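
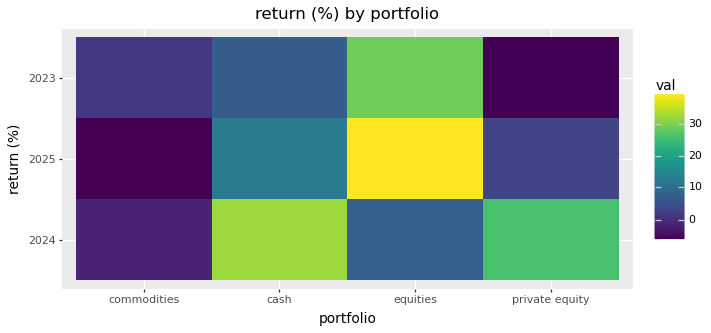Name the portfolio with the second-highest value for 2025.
cash

Top 3 for 2025: equities ≈ 40, cash ≈ 15, private equity ≈ 5.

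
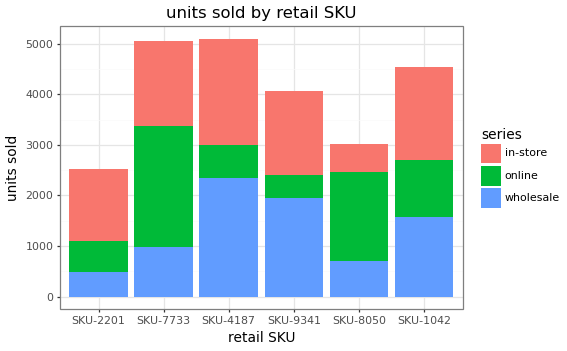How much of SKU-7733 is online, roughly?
≈ 2500

online top ≈ 3500, bottom ≈ 1000; segment ≈ 2500.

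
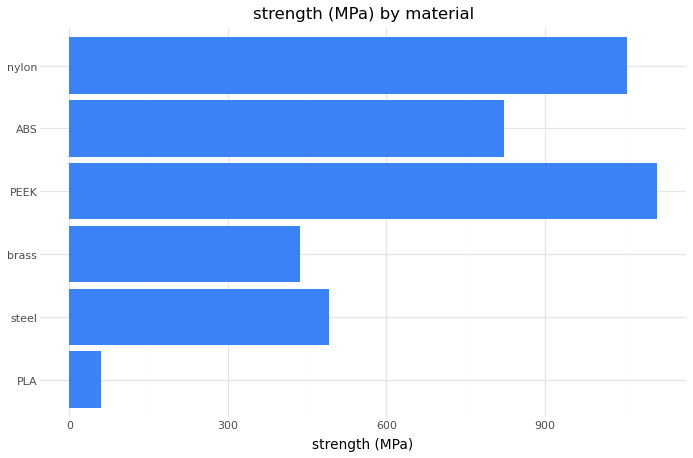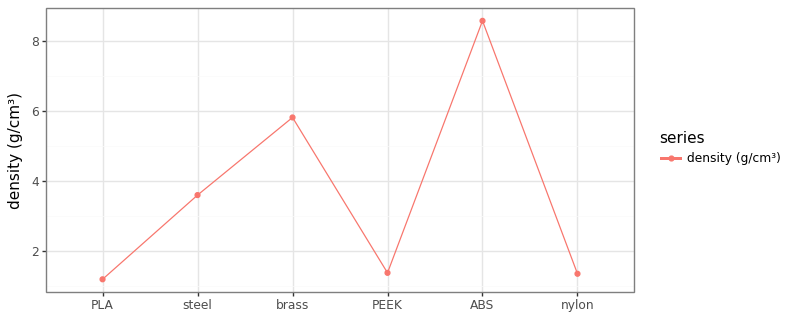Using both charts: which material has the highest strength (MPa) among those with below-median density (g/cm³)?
Chart 2 median density (g/cm³) ≈ 2; below-median materials: PLA, PEEK, nylon. Among those, PEEK has the highest strength (MPa) (≈ 1200).

PEEK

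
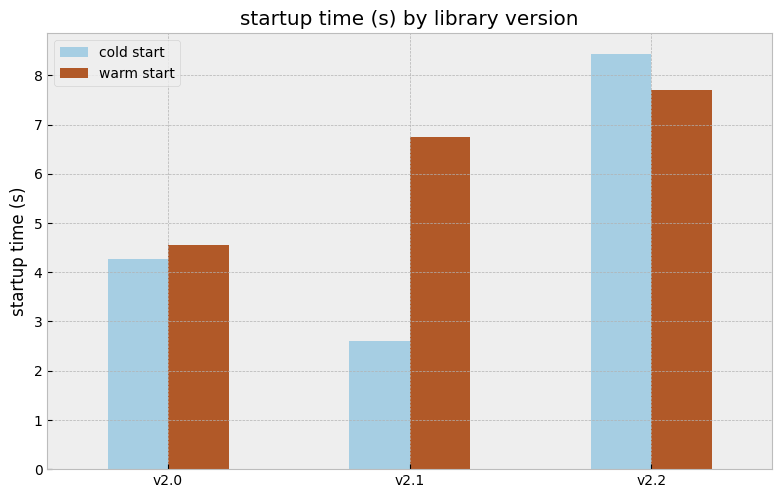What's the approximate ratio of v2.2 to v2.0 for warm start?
≈ 1.6×

v2.2 ≈ 8, v2.0 ≈ 5; 8/5 ≈ 1.6.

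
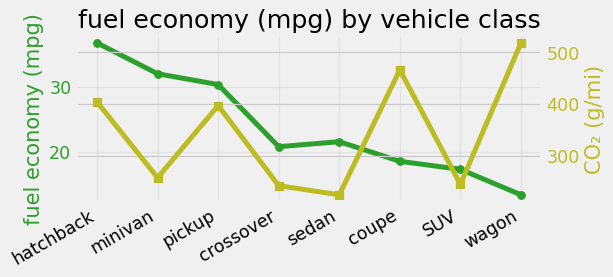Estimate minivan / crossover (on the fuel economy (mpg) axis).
≈ 1.6×

minivan ≈ 32, crossover ≈ 20; 32/20 ≈ 1.6.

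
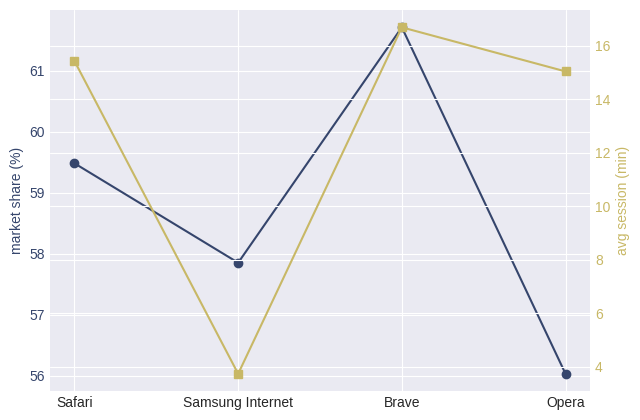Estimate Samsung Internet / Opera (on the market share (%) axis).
Samsung Internet ≈ 58.0, Opera ≈ 56.0; 58.0/56.0 ≈ 1.04.

≈ 1.04×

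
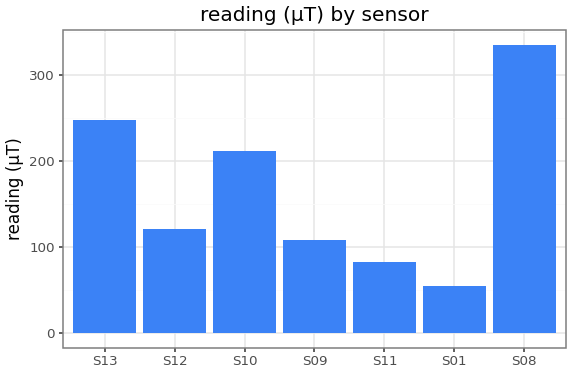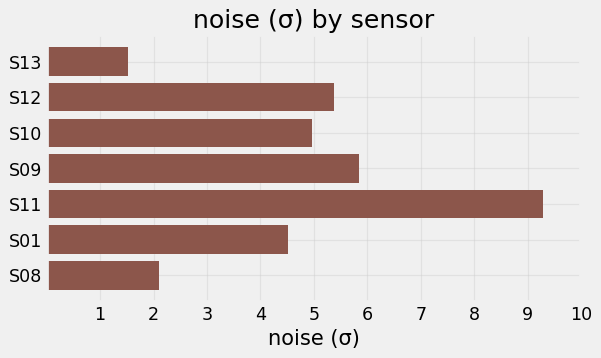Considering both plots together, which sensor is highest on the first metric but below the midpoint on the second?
S08

Chart 2 median noise (σ) ≈ 5; below-median sensors: S13, S01, S08. Among those, S08 has the highest reading (µT) (≈ 350).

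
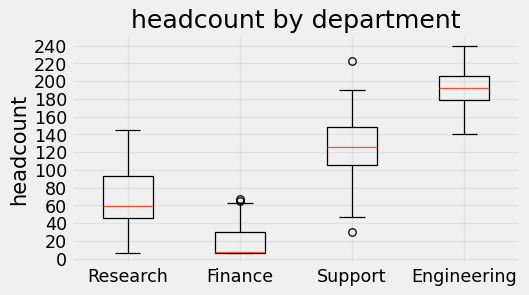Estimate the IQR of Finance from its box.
≈ 20

Q3 ≈ 20, Q1 ≈ 0; IQR ≈ 20.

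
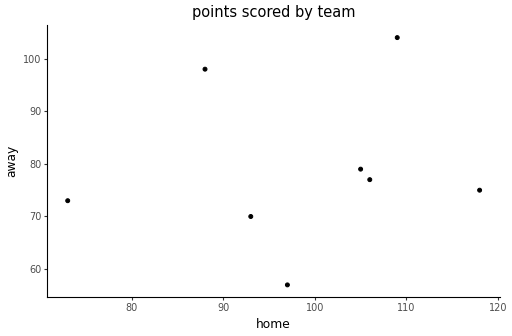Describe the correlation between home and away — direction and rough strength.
no clear correlation

Points are roughly uncorrelated; weak (|r| ≈ 0.1).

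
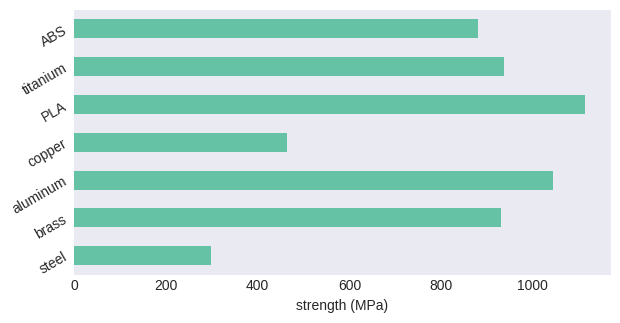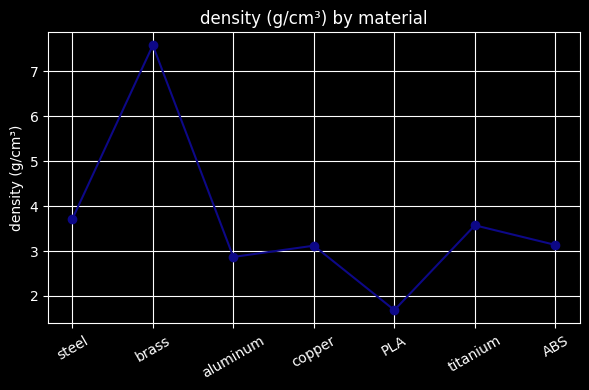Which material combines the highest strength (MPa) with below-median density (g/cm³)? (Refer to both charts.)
Chart 2 median density (g/cm³) ≈ 3; below-median materials: aluminum, copper, PLA. Among those, PLA has the highest strength (MPa) (≈ 1200).

PLA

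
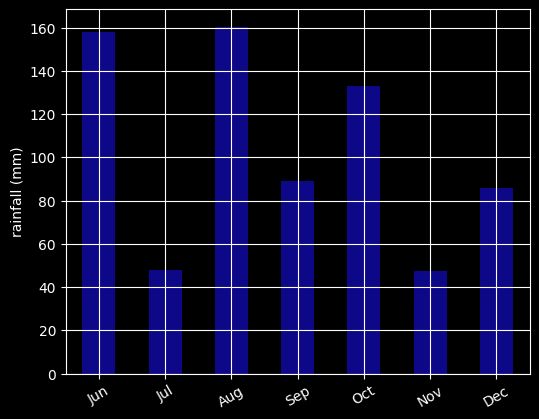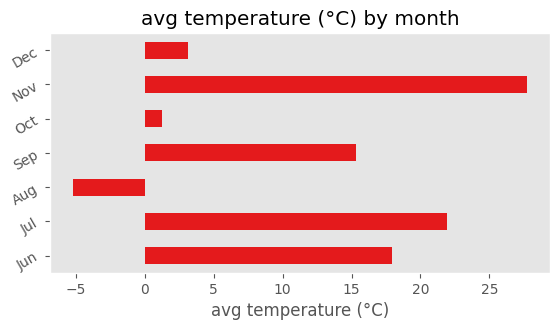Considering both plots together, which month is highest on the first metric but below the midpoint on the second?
Aug

Chart 2 median avg temperature (°C) ≈ 15; below-median months: Aug, Oct, Dec. Among those, Aug has the highest rainfall (mm) (≈ 160).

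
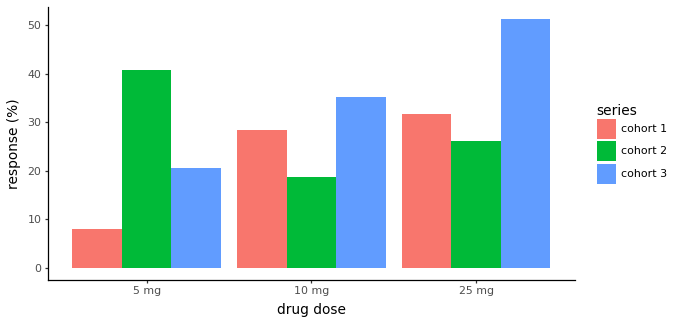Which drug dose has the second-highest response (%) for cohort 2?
Top 3 for cohort 2: 5 mg ≈ 40, 25 mg ≈ 25, 10 mg ≈ 20.

25 mg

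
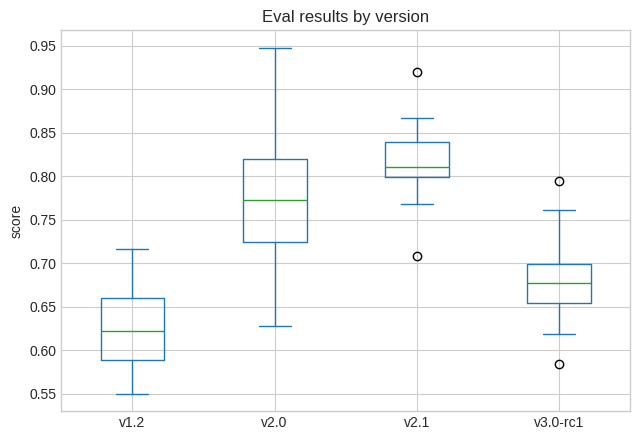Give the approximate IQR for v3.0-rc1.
Q3 ≈ 0.70, Q1 ≈ 0.66; IQR ≈ 0.04.

≈ 0.04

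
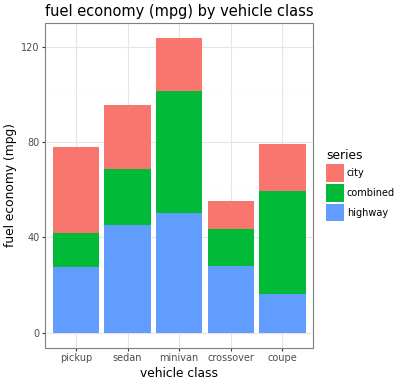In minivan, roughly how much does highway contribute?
≈ 60

highway top ≈ 60, bottom ≈ 0; segment ≈ 60.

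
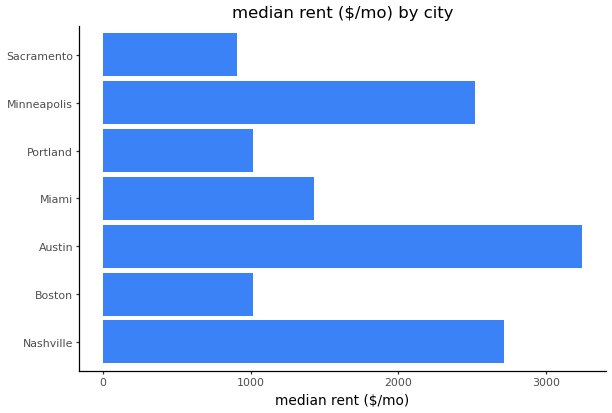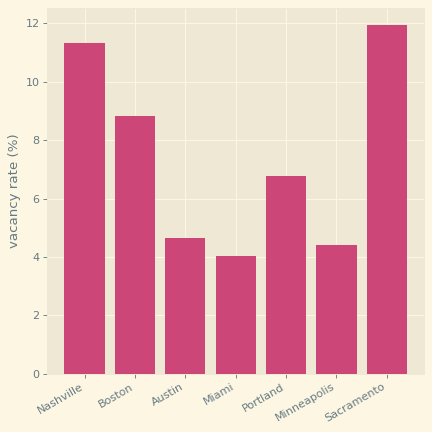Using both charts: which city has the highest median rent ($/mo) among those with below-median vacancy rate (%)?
Austin

Chart 2 median vacancy rate (%) ≈ 6; below-median cities: Austin, Miami, Minneapolis. Among those, Austin has the highest median rent ($/mo) (≈ 3000).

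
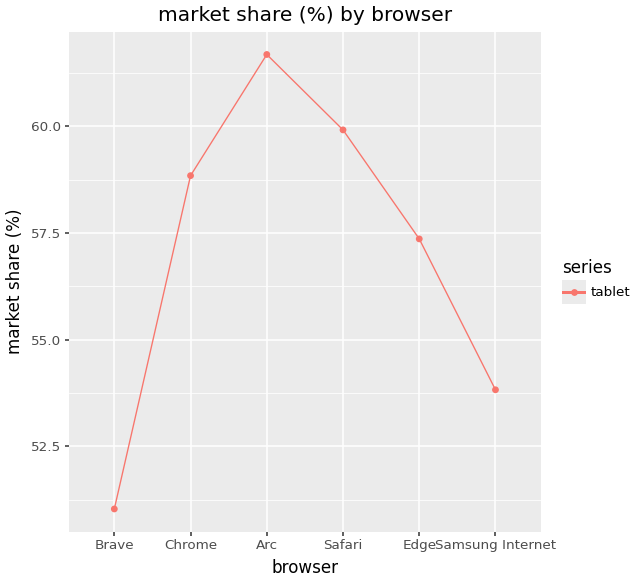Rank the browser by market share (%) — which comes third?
Top 4: Arc ≈ 62, Safari ≈ 60, Chrome ≈ 59, Edge ≈ 57.

Chrome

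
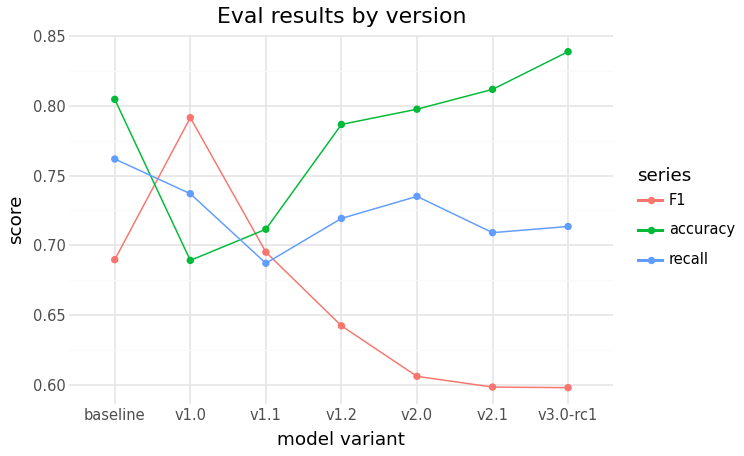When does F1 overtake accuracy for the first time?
v1.0

baseline: F1 ≈ 0.70 vs accuracy ≈ 0.80 (not yet); v1.0: F1 ≈ 0.80 vs accuracy ≈ 0.70 (first crossover).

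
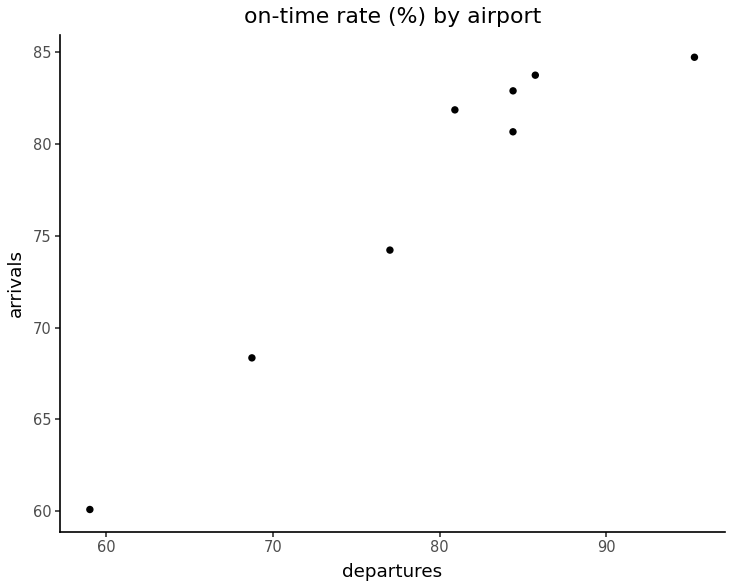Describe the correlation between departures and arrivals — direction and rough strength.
Points are positively correlated; strong (|r| ≈ 1.0).

positive, strong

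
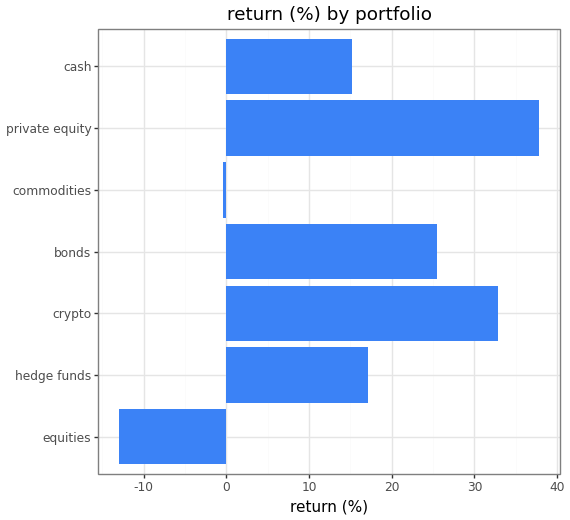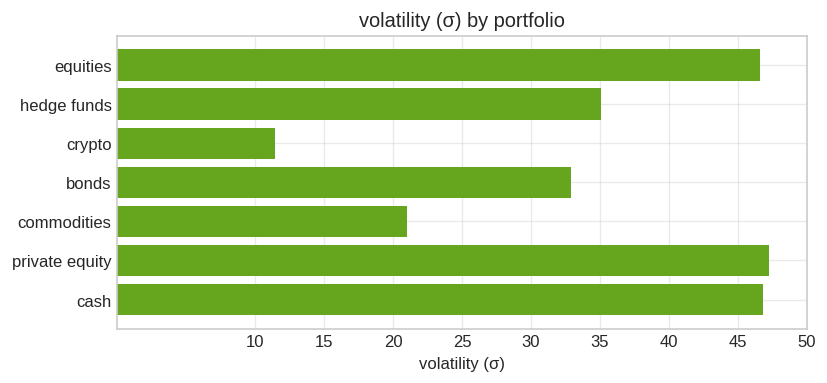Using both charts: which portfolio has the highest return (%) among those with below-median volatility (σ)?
Chart 2 median volatility (σ) ≈ 35; below-median portfolios: crypto, bonds, commodities. Among those, crypto has the highest return (%) (≈ 35).

crypto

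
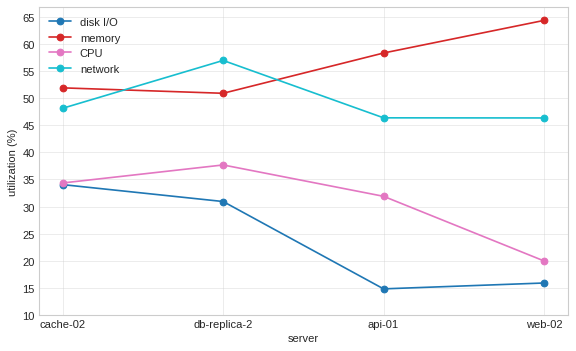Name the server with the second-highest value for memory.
Top 3 for memory: web-02 ≈ 65, api-01 ≈ 60, cache-02 ≈ 50.

api-01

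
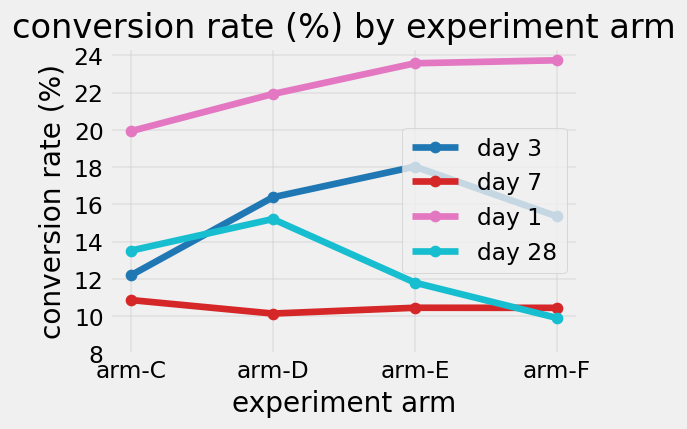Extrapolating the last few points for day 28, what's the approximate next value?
Last three: 16, 12, 10 → slope ≈ -3/step → next ≈ 7.

≈ 7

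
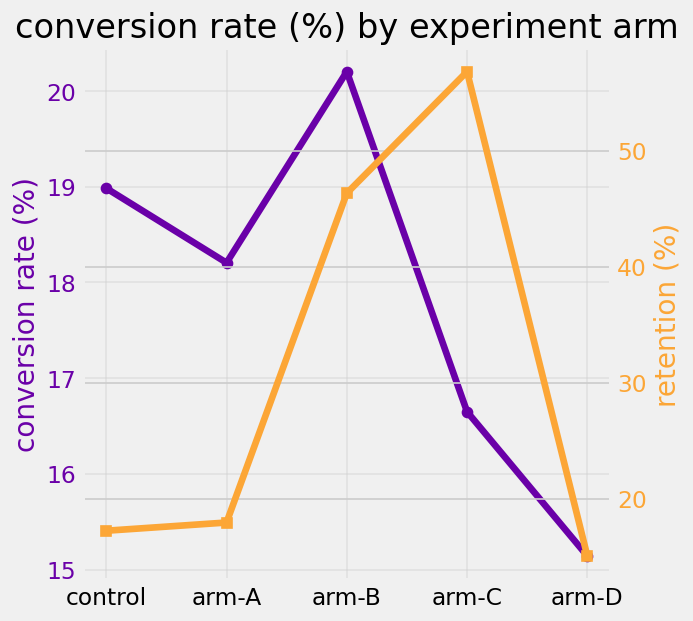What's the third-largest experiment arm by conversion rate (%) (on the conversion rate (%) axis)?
arm-A

Top 4 (on the conversion rate (%) axis): arm-B ≈ 20.0, control ≈ 19.0, arm-A ≈ 18.0, arm-C ≈ 16.5.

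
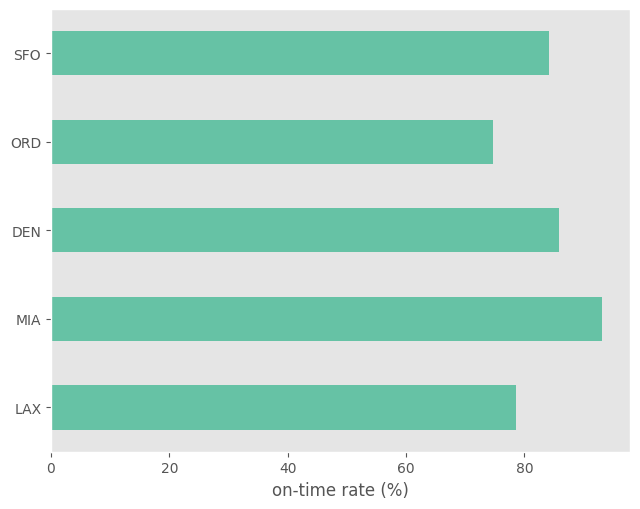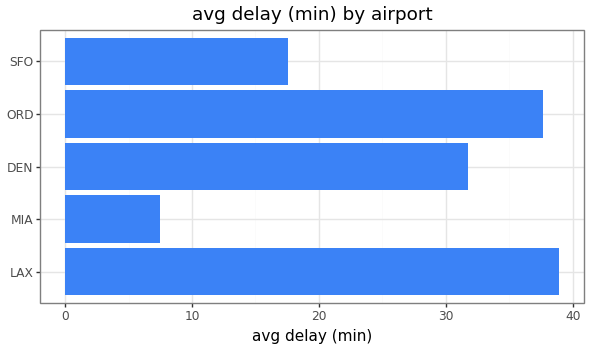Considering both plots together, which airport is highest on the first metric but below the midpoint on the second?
Chart 2 median avg delay (min) ≈ 30; below-median airports: MIA, SFO. Among those, MIA has the highest on-time rate (%) (≈ 90).

MIA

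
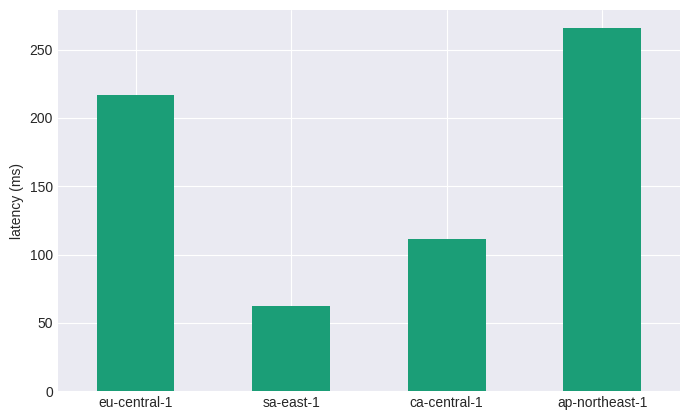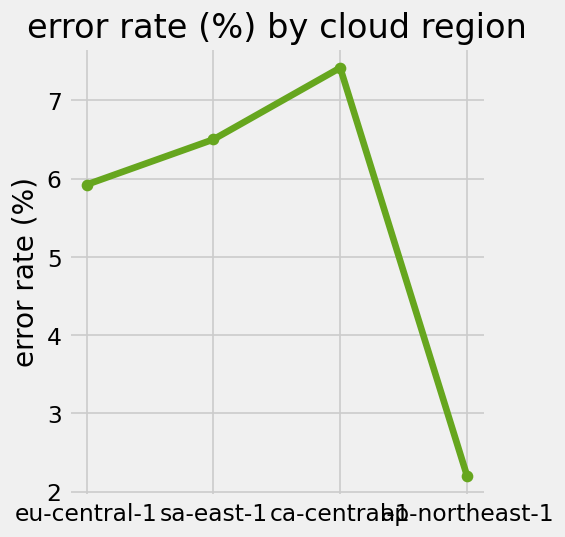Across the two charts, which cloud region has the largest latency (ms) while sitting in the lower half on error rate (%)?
ap-northeast-1

Chart 2 median error rate (%) ≈ 6; below-median cloud regions: eu-central-1, ap-northeast-1. Among those, ap-northeast-1 has the highest latency (ms) (≈ 275).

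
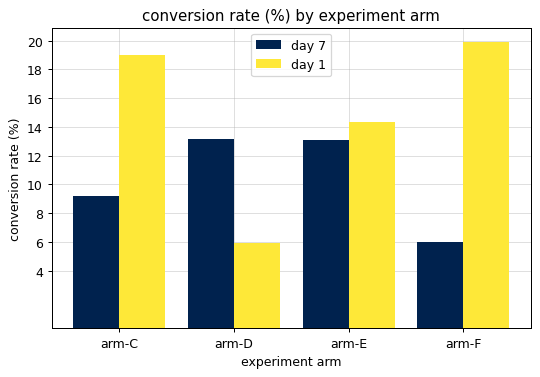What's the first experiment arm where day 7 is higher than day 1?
arm-C: day 7 ≈ 10 vs day 1 ≈ 20 (not yet); arm-D: day 7 ≈ 14 vs day 1 ≈ 6 (first crossover).

arm-D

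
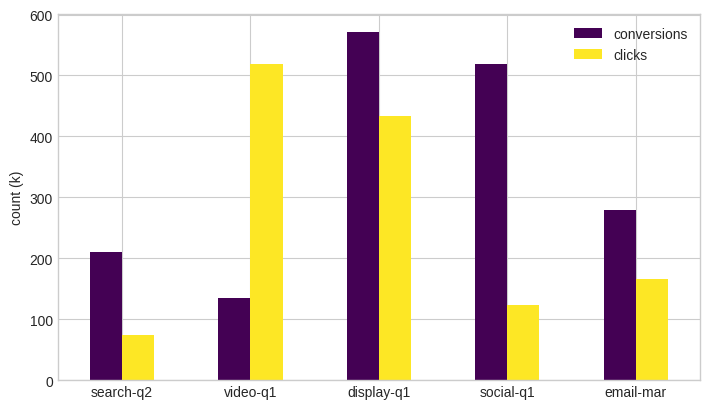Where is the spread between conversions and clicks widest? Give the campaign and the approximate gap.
social-q1, ≈ 400 k

social-q1: conversions ≈ 500, clicks ≈ 100 → gap ≈ 400. Next-largest (video-q1) is only ≈ 350.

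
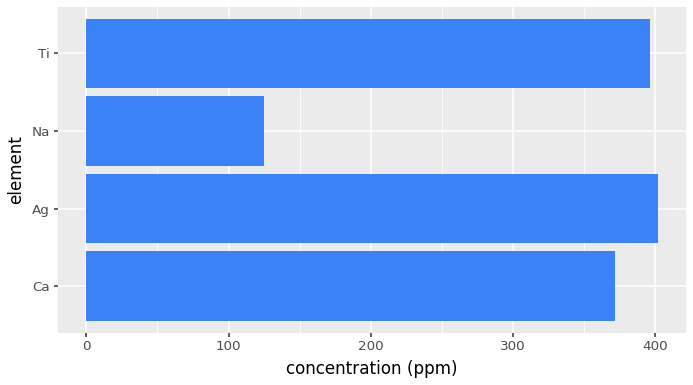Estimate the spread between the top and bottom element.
Max Ag ≈ 400, min Na ≈ 100; range ≈ 300.

≈ 300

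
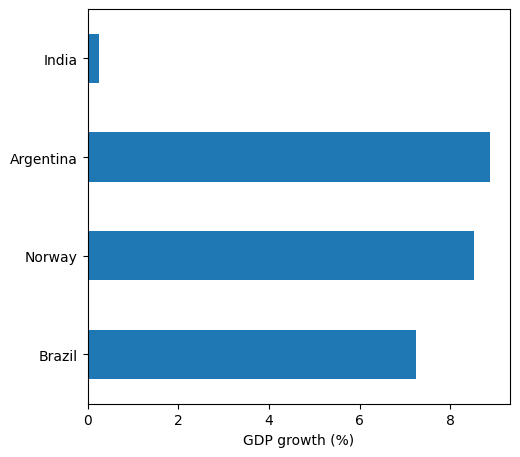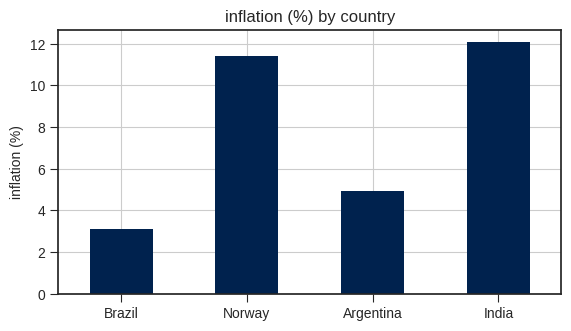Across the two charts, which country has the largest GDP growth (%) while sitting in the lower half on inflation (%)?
Chart 2 median inflation (%) ≈ 8; below-median countries: Brazil, Argentina. Among those, Argentina has the highest GDP growth (%) (≈ 9).

Argentina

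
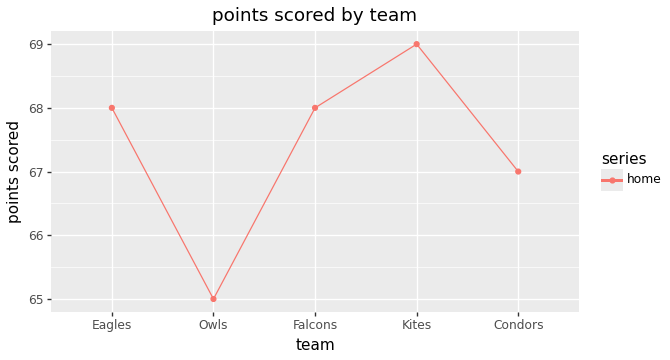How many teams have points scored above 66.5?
Above 66.5: Eagles, Falcons, Kites, Condors.

4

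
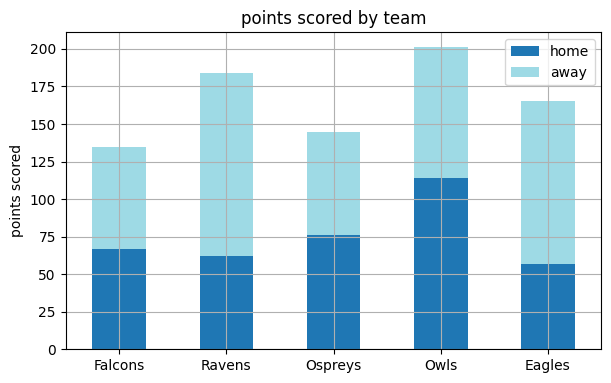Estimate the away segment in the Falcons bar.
away top ≈ 140, bottom ≈ 60; segment ≈ 80.

≈ 80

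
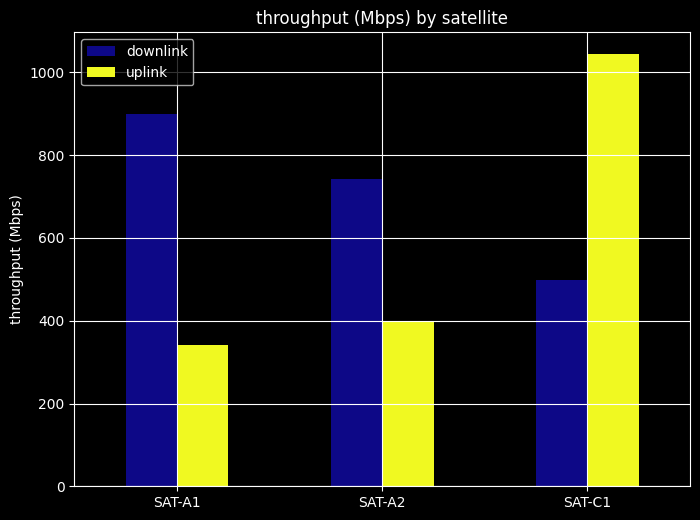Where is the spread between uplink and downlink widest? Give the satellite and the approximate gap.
SAT-A1, ≈ 600 Mbps

SAT-A1: uplink ≈ 300, downlink ≈ 900 → gap ≈ 600. Next-largest (SAT-C1) is only ≈ 500.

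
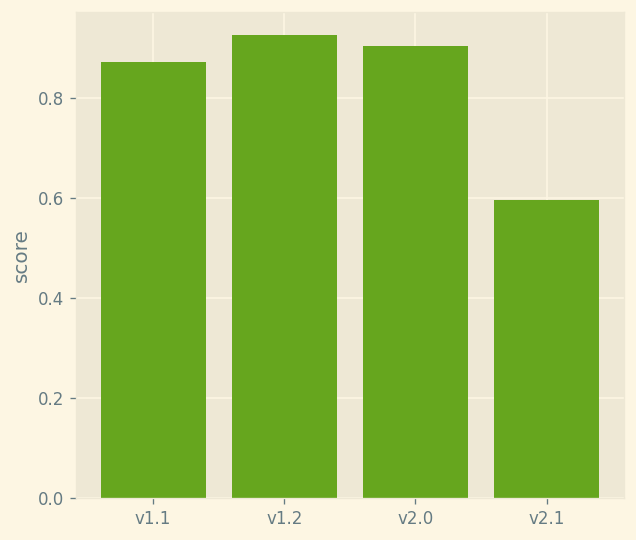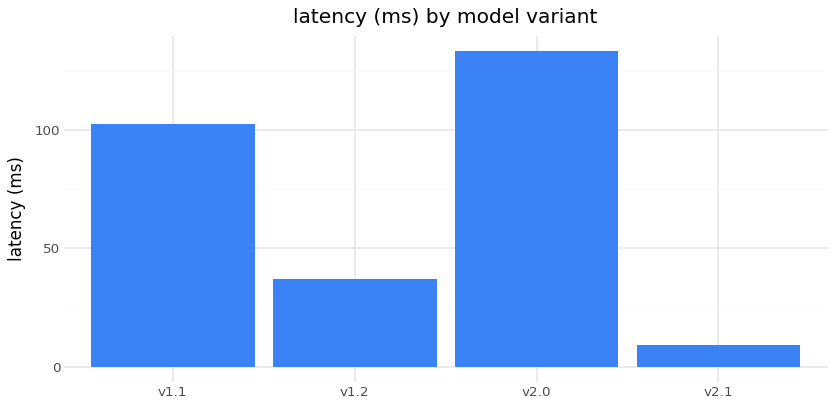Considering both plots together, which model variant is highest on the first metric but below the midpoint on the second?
Chart 2 median latency (ms) ≈ 60; below-median model variants: v1.2, v2.1. Among those, v1.2 has the highest score (≈ 0.9).

v1.2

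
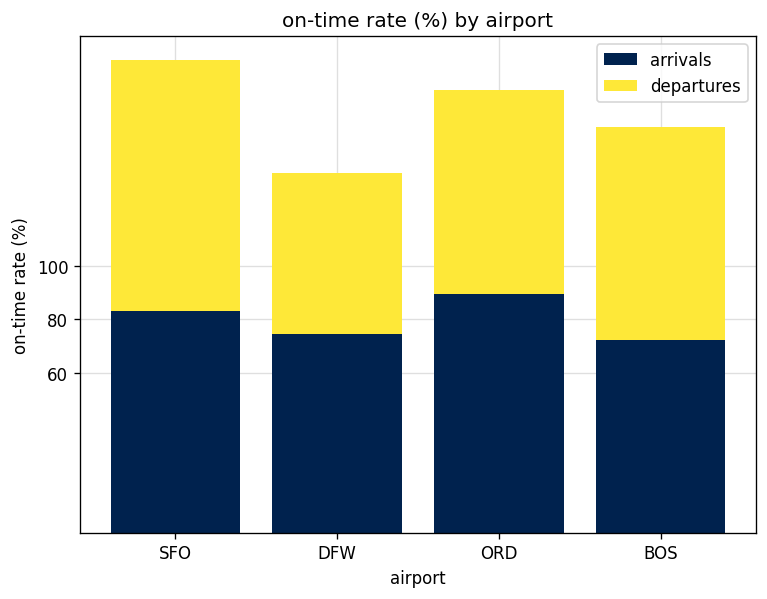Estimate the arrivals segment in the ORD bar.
arrivals top ≈ 80, bottom ≈ 0; segment ≈ 80.

≈ 80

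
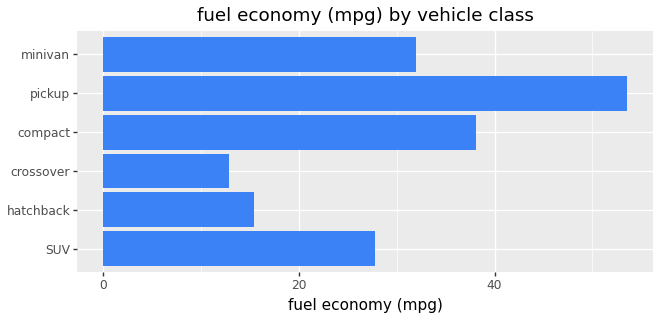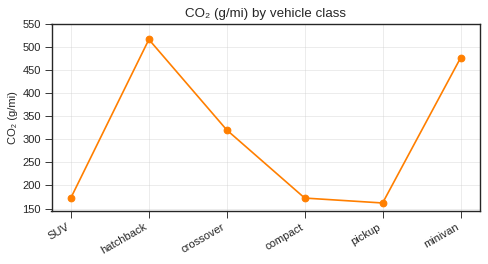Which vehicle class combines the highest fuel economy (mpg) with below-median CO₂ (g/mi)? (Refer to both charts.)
pickup

Chart 2 median CO₂ (g/mi) ≈ 250; below-median vehicle classes: SUV, compact, pickup. Among those, pickup has the highest fuel economy (mpg) (≈ 55).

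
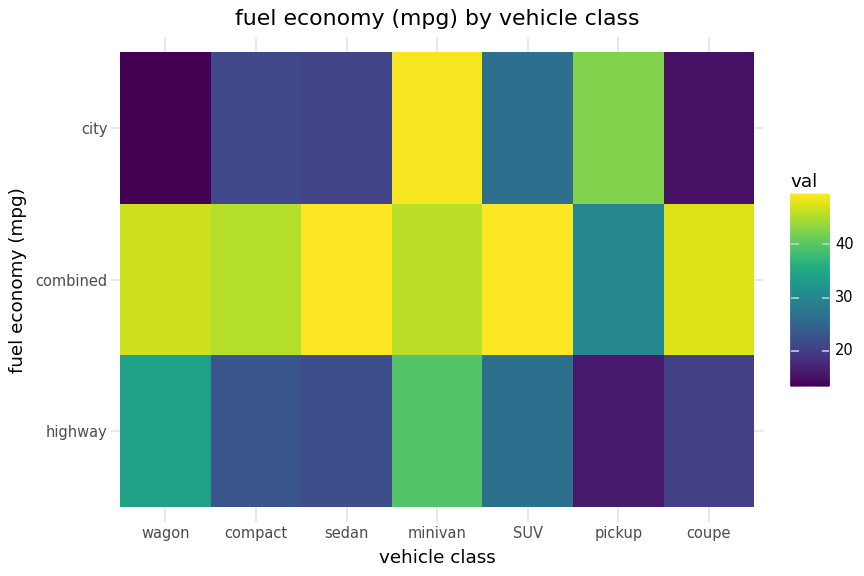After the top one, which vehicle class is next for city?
pickup

Top 3 for city: minivan ≈ 50, pickup ≈ 45, SUV ≈ 25.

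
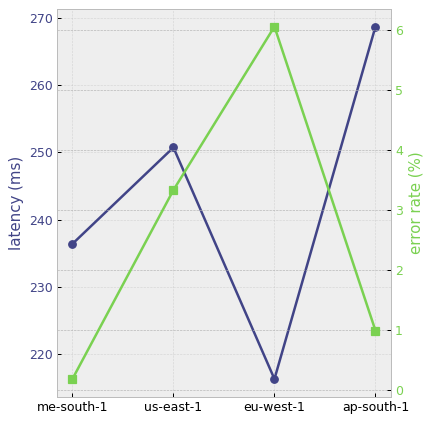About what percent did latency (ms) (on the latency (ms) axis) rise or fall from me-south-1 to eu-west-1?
me-south-1 ≈ 235, eu-west-1 ≈ 215; (215 − 235) / 235 ≈ -8.5%.

≈ -8.5%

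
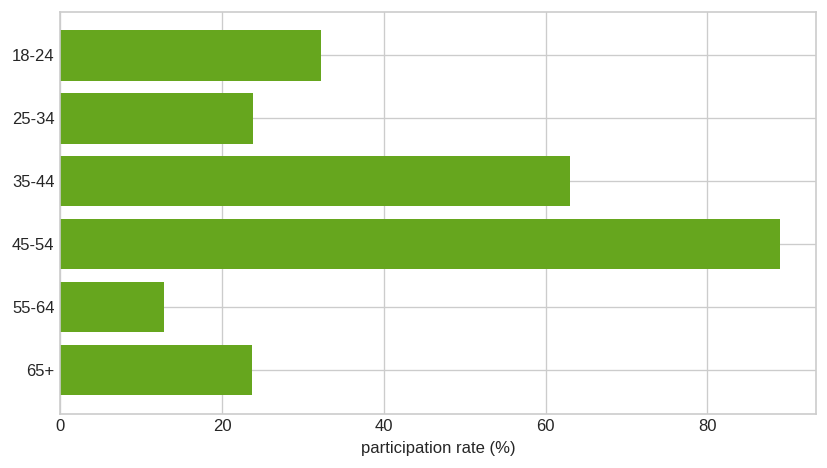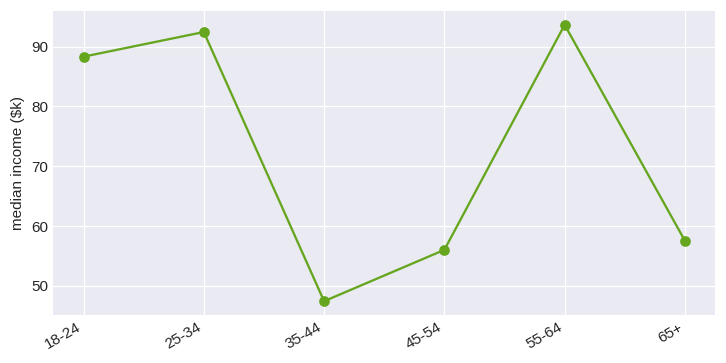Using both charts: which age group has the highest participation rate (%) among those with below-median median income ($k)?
45-54

Chart 2 median median income ($k) ≈ 70; below-median age groups: 35-44, 45-54, 65+. Among those, 45-54 has the highest participation rate (%) (≈ 90).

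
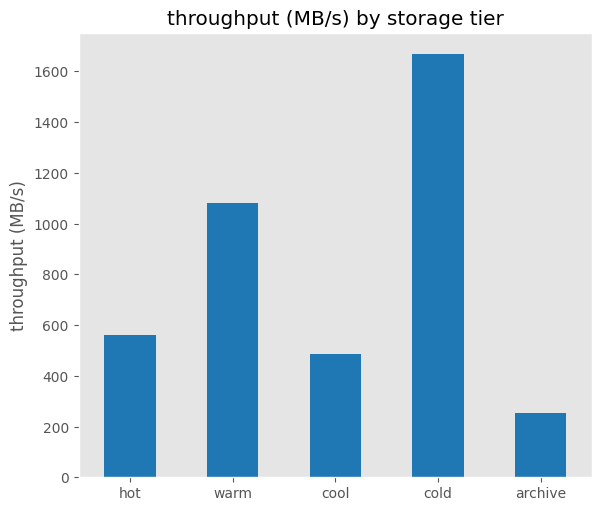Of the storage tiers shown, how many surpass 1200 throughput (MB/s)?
Above 1200: cold.

1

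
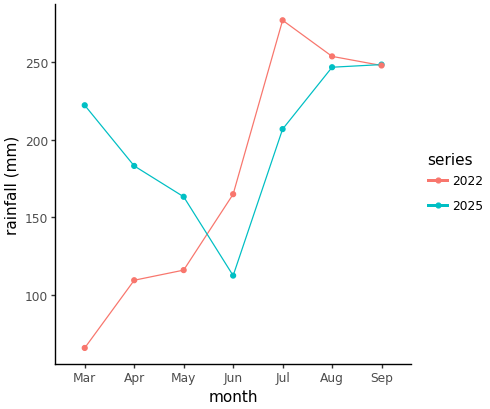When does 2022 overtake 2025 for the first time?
Jun

May: 2022 ≈ 120 vs 2025 ≈ 160 (not yet); Jun: 2022 ≈ 160 vs 2025 ≈ 120 (first crossover).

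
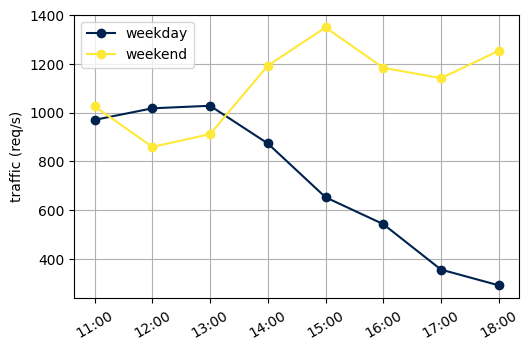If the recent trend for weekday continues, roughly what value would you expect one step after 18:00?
≈ 200

Last three: 500, 400, 300 → slope ≈ -100/step → next ≈ 200.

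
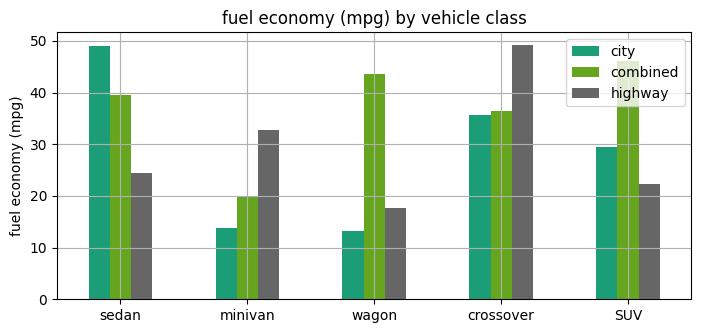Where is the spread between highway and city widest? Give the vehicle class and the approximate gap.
sedan: highway ≈ 25, city ≈ 50 → gap ≈ 25. Next-largest (minivan) is only ≈ 20.

sedan, ≈ 25 mpg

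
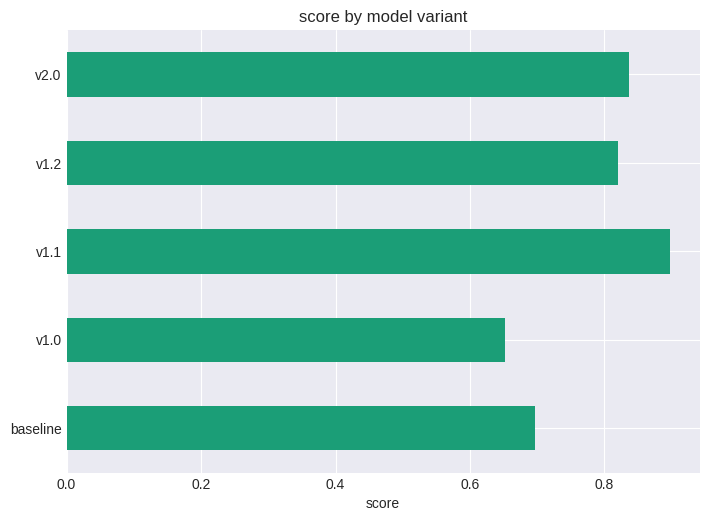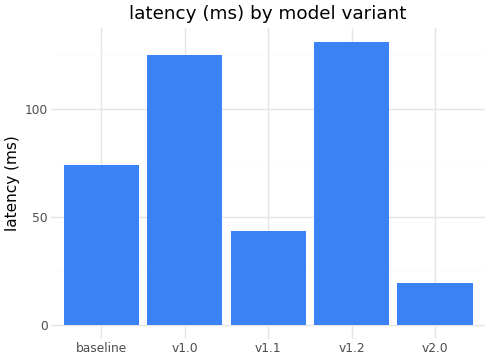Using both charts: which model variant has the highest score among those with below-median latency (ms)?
v1.1

Chart 2 median latency (ms) ≈ 80; below-median model variants: v1.1, v2.0. Among those, v1.1 has the highest score (≈ 0.9).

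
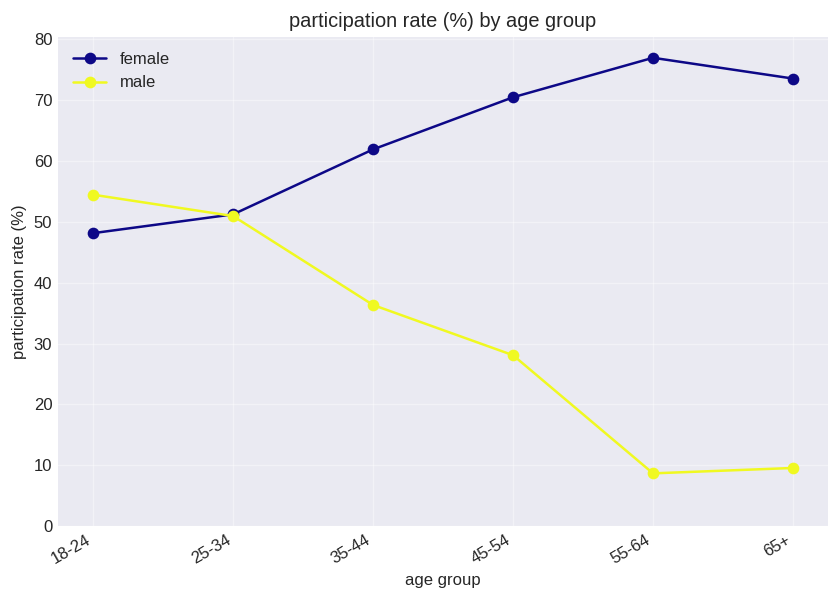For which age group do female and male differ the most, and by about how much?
55-64: female ≈ 80, male ≈ 10 → gap ≈ 70. Next-largest (65+) is only ≈ 60.

55-64, ≈ 70 %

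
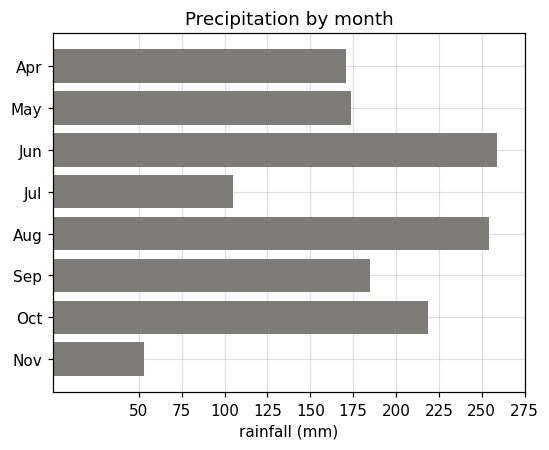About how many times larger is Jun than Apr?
≈ 1.43×

Jun ≈ 250, Apr ≈ 175; 250/175 ≈ 1.43.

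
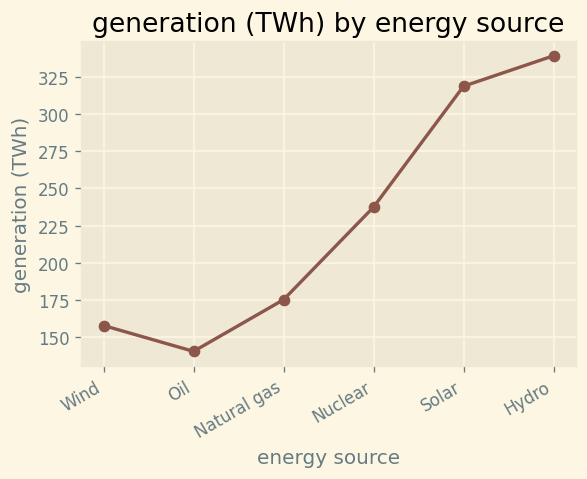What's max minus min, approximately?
≈ 200

Max Hydro ≈ 340, min Oil ≈ 140; range ≈ 200.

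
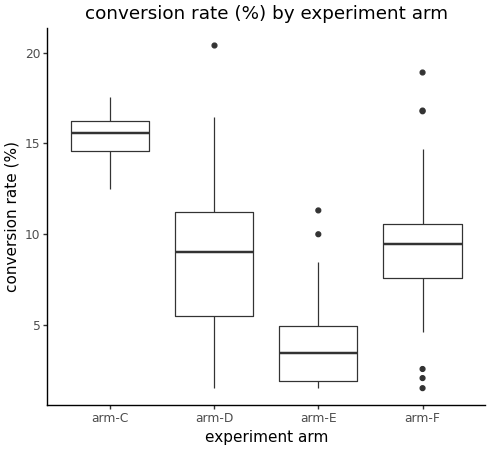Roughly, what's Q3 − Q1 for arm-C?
Q3 ≈ 16, Q1 ≈ 14; IQR ≈ 2.

≈ 2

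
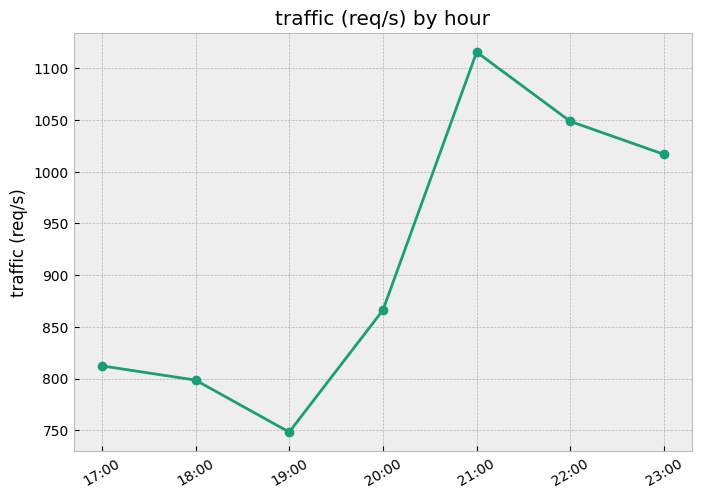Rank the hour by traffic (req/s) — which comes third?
Top 4: 21:00 ≈ 1100, 22:00 ≈ 1050, 23:00 ≈ 1000, 20:00 ≈ 850.

23:00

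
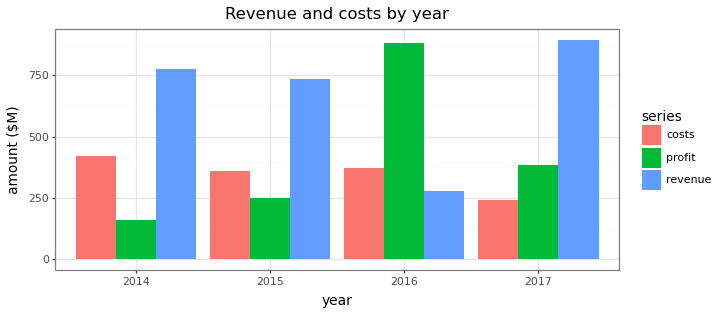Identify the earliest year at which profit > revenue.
2015: profit ≈ 200 vs revenue ≈ 700 (not yet); 2016: profit ≈ 900 vs revenue ≈ 300 (first crossover).

2016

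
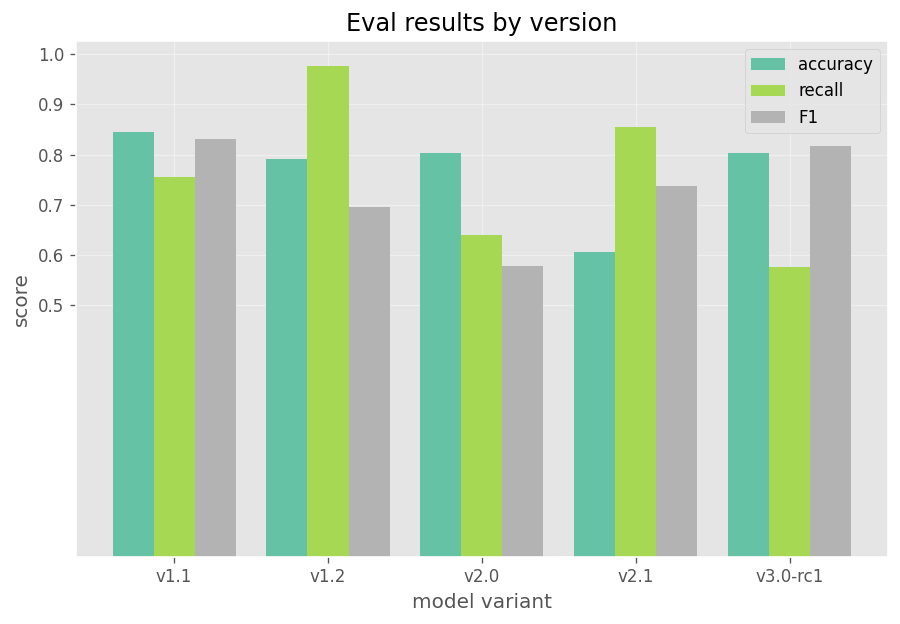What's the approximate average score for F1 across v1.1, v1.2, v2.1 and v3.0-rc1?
≈ 0.75

(0.8 + 0.7 + 0.7 + 0.8) / 4 ≈ 0.75.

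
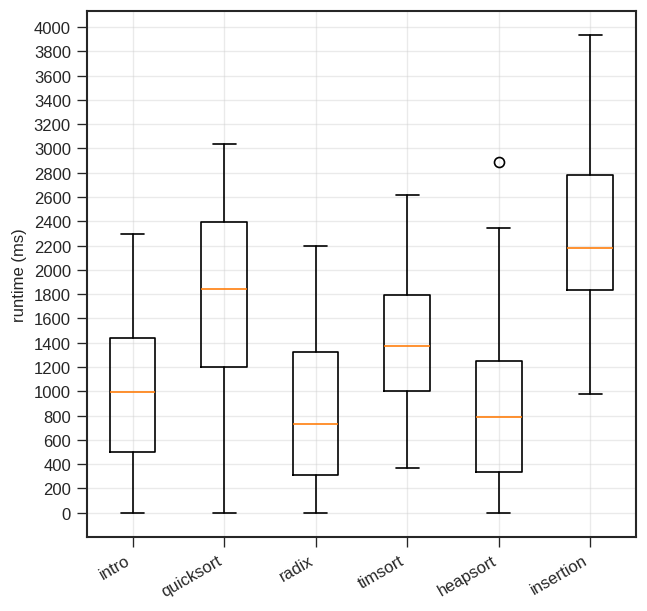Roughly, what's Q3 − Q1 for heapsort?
Q3 ≈ 1200, Q1 ≈ 400; IQR ≈ 800.

≈ 800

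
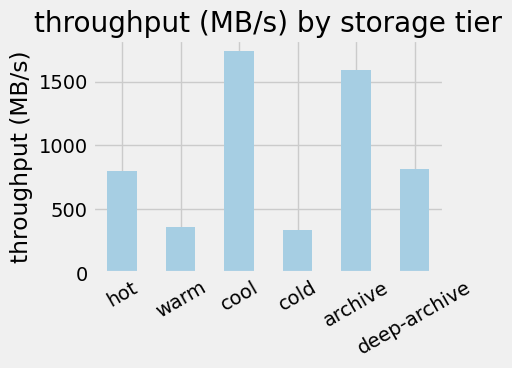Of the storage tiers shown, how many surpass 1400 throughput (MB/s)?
2

Above 1400: cool, archive.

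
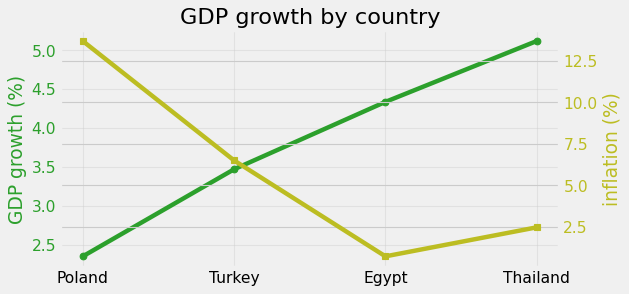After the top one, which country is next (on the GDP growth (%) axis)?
Egypt

Top 3 (on the GDP growth (%) axis): Thailand ≈ 5.0, Egypt ≈ 4.5, Turkey ≈ 3.5.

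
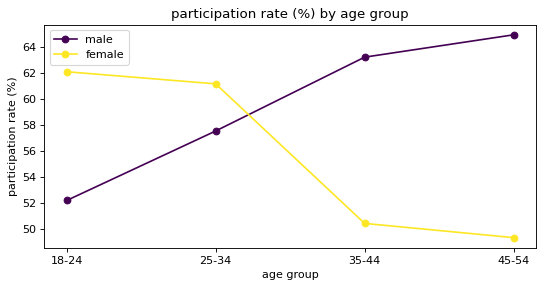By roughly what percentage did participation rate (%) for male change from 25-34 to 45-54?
≈ +10.3%

25-34 ≈ 58, 45-54 ≈ 64; (64 − 58) / 58 ≈ +10.3%.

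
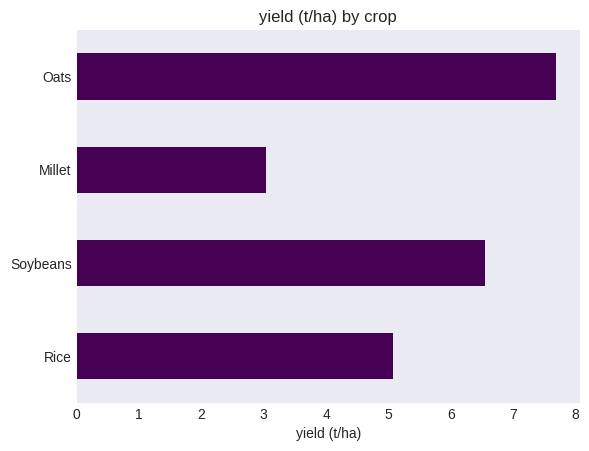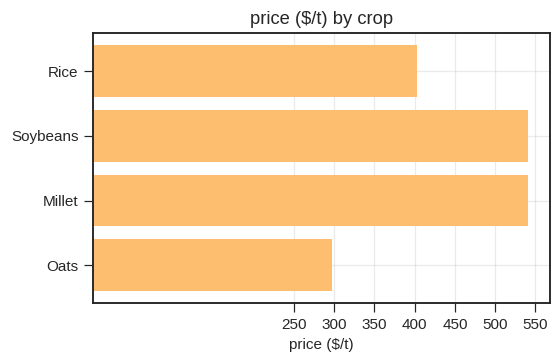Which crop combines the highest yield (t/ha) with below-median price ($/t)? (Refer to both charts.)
Oats

Chart 2 median price ($/t) ≈ 450; below-median crops: Rice, Oats. Among those, Oats has the highest yield (t/ha) (≈ 8).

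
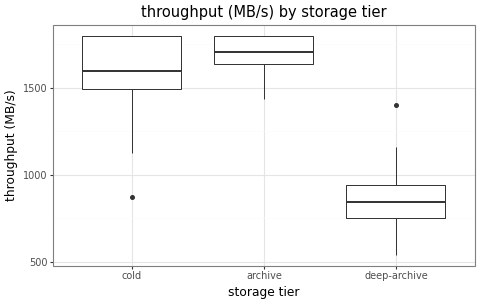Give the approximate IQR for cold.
Q3 ≈ 1800, Q1 ≈ 1500; IQR ≈ 300.

≈ 300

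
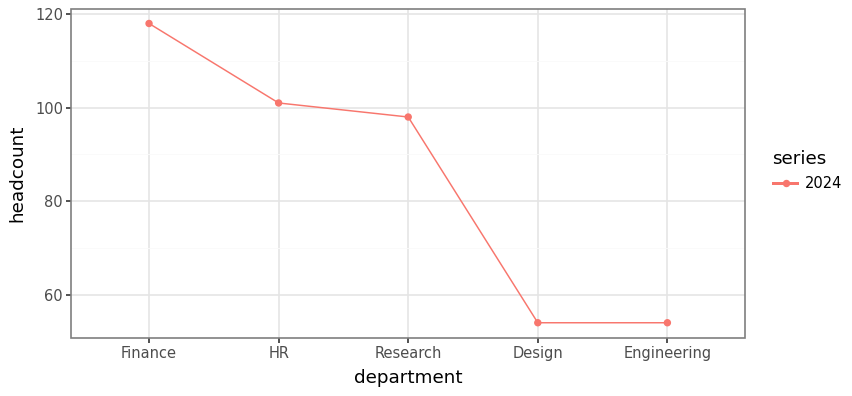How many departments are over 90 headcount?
Above 90: Finance, HR, Research.

3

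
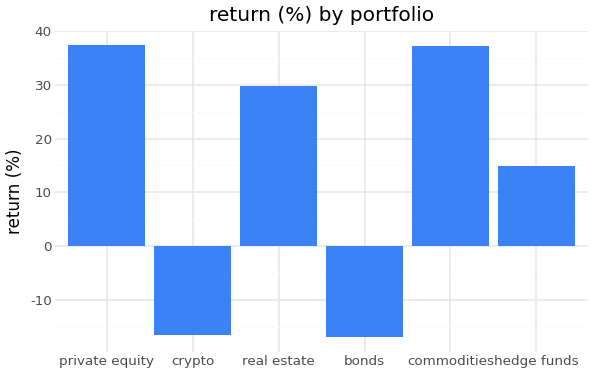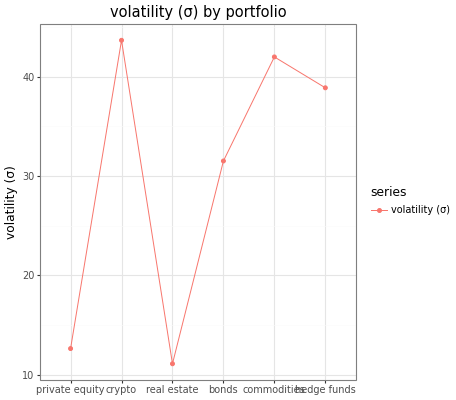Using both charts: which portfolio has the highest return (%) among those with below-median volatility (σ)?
Chart 2 median volatility (σ) ≈ 35; below-median portfolios: private equity, real estate, bonds. Among those, private equity has the highest return (%) (≈ 35).

private equity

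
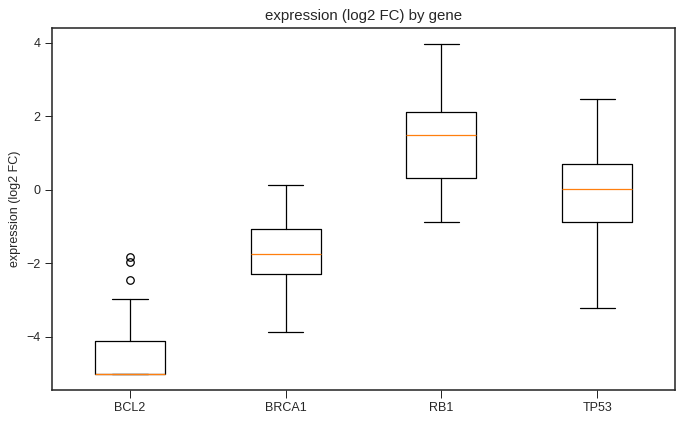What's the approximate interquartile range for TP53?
Q3 ≈ 0.5, Q1 ≈ -1.0; IQR ≈ 1.5.

≈ 1.5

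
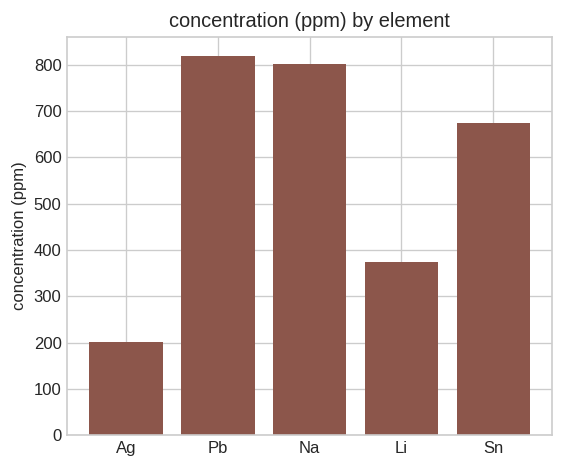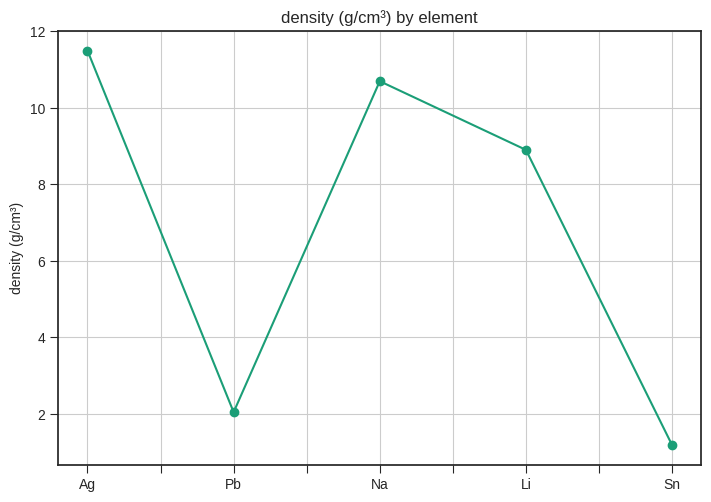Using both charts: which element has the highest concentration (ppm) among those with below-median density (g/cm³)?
Pb

Chart 2 median density (g/cm³) ≈ 8; below-median elements: Pb, Sn. Among those, Pb has the highest concentration (ppm) (≈ 800).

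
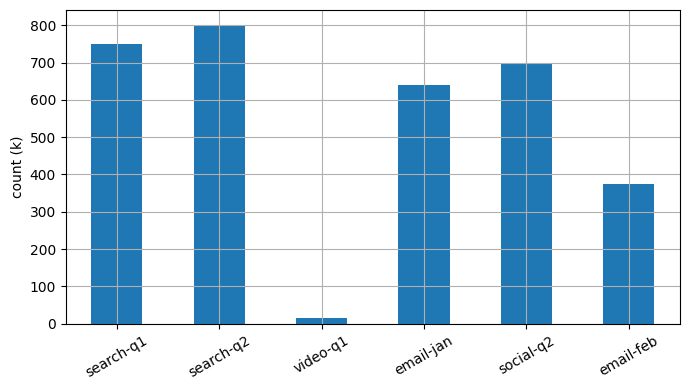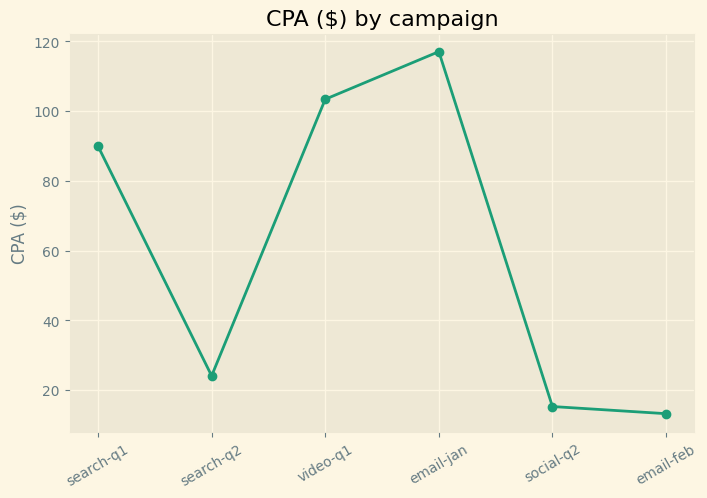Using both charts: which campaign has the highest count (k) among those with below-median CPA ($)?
Chart 2 median CPA ($) ≈ 60; below-median campaigns: search-q2, social-q2, email-feb. Among those, search-q2 has the highest count (k) (≈ 800).

search-q2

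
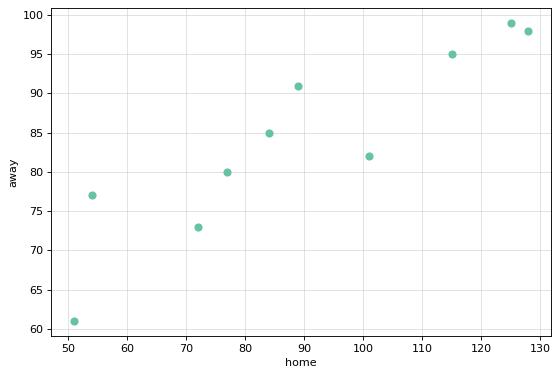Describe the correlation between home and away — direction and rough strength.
Points are positively correlated; strong (|r| ≈ 0.9).

positive, strong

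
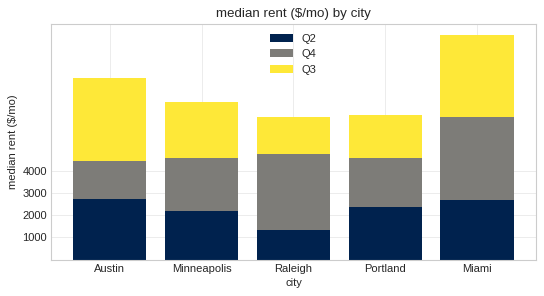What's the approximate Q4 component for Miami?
≈ 3000

Q4 top ≈ 6000, bottom ≈ 3000; segment ≈ 3000.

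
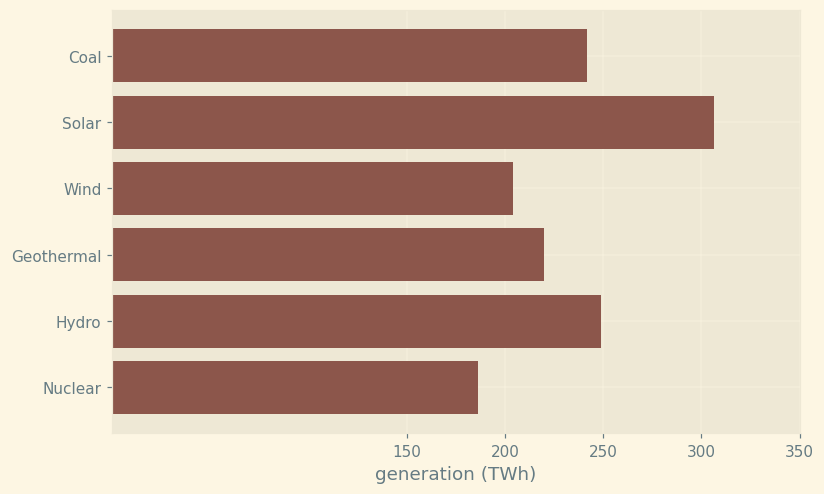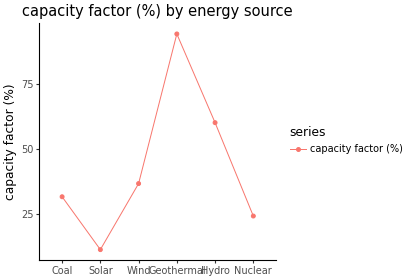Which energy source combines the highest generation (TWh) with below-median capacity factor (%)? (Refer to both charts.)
Chart 2 median capacity factor (%) ≈ 30; below-median energy sources: Coal, Solar, Nuclear. Among those, Solar has the highest generation (TWh) (≈ 300).

Solar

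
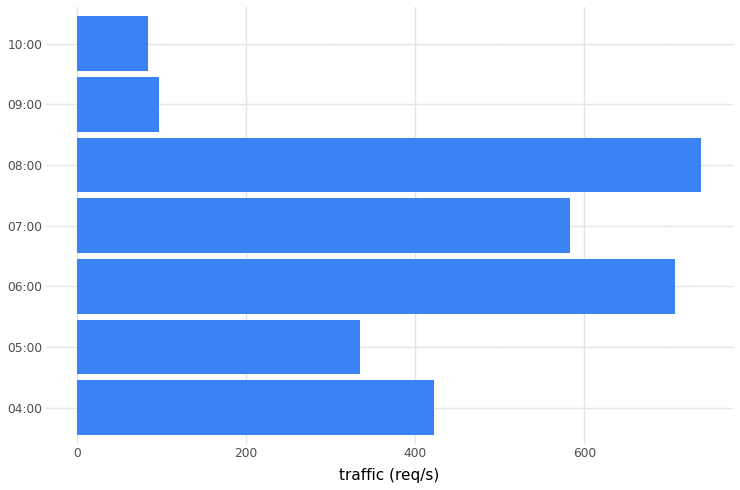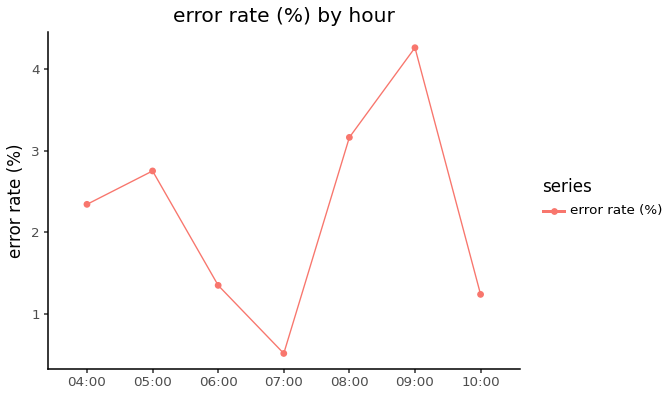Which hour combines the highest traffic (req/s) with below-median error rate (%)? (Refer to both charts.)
Chart 2 median error rate (%) ≈ 2.5; below-median hours: 06:00, 07:00, 10:00. Among those, 06:00 has the highest traffic (req/s) (≈ 700).

06:00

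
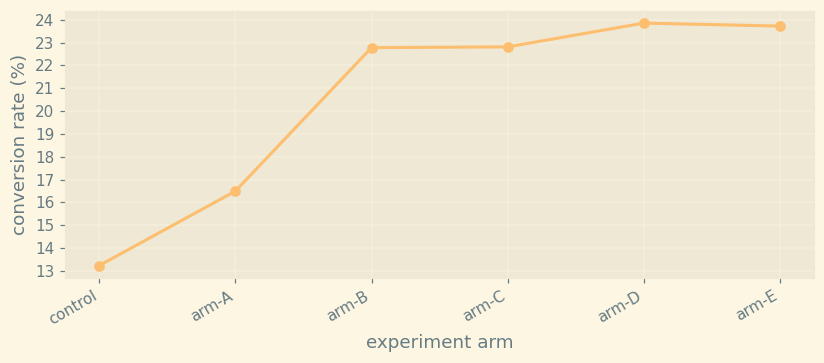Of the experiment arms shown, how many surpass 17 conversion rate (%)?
4

Above 17: arm-B, arm-C, arm-D, arm-E.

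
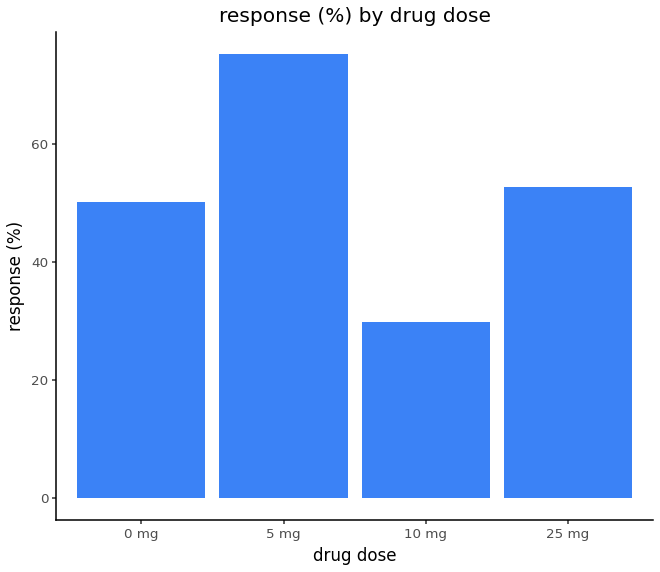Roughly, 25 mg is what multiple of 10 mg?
≈ 1.67×

25 mg ≈ 50, 10 mg ≈ 30; 50/30 ≈ 1.67.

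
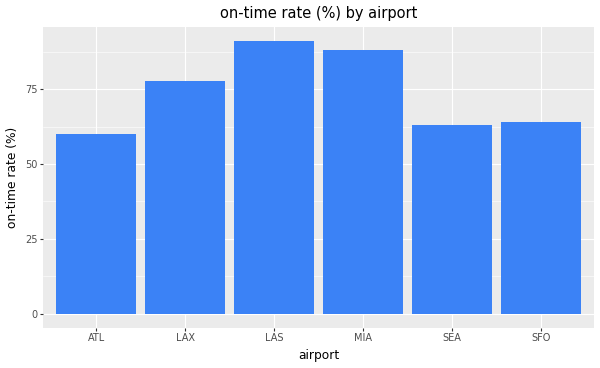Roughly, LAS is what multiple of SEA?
LAS ≈ 90, SEA ≈ 60; 90/60 ≈ 1.5.

≈ 1.5×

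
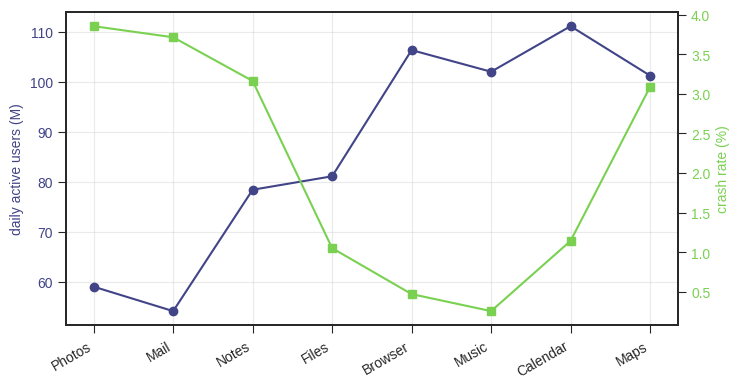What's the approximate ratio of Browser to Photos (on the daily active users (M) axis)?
Browser ≈ 105, Photos ≈ 60; 105/60 ≈ 1.75.

≈ 1.75×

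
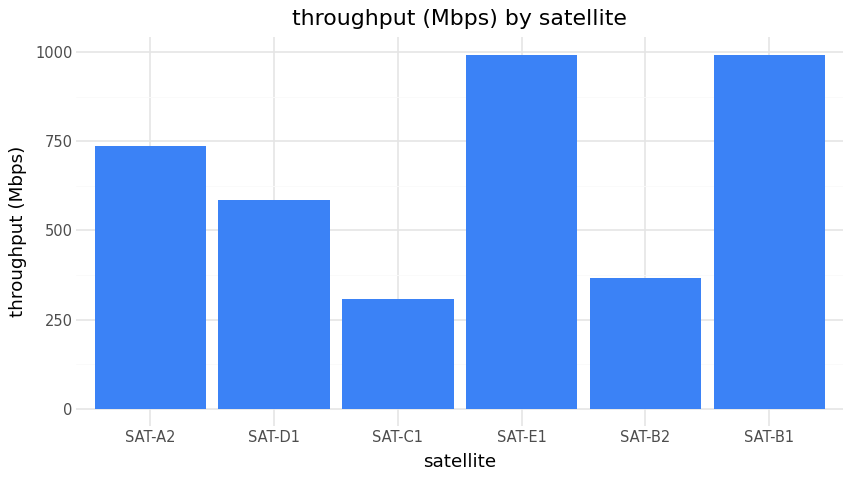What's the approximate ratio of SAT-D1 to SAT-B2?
≈ 1.5×

SAT-D1 ≈ 600, SAT-B2 ≈ 400; 600/400 ≈ 1.5.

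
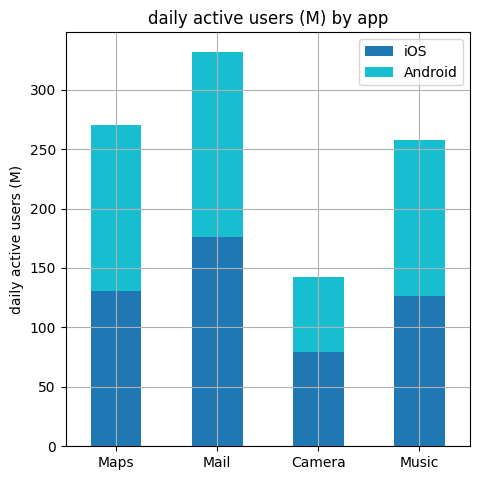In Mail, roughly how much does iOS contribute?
≈ 200

iOS top ≈ 200, bottom ≈ 0; segment ≈ 200.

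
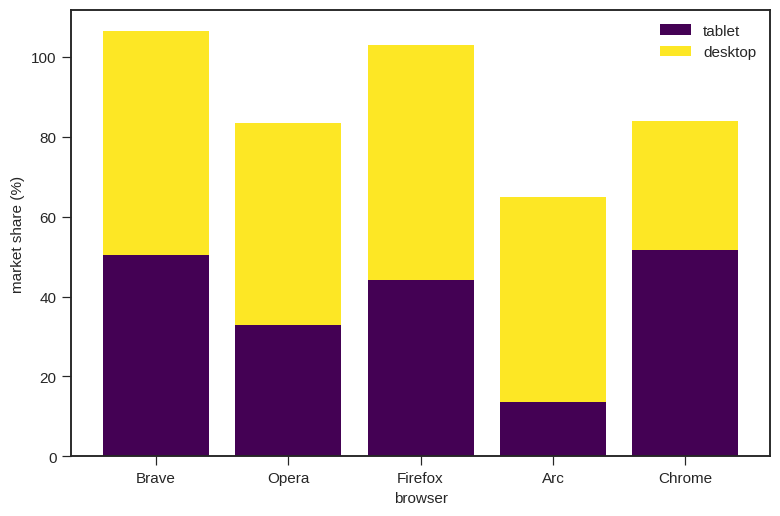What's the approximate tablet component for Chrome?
≈ 50

tablet top ≈ 50, bottom ≈ 0; segment ≈ 50.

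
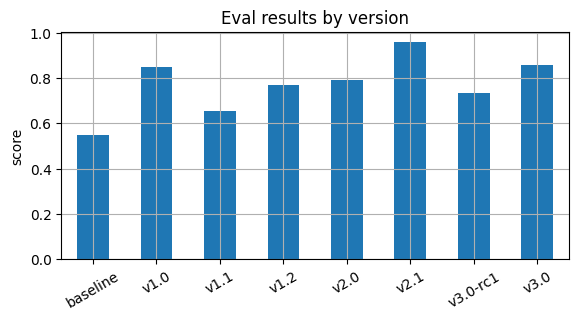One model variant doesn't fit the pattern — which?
baseline ≈ 0.6; the rest sit between ≈ 0.7 and ≈ 1.0.

baseline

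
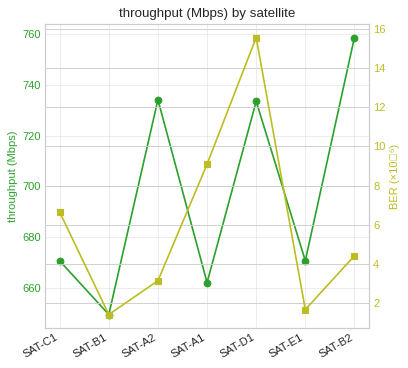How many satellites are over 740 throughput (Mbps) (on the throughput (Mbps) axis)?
1

Above 740: SAT-B2.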